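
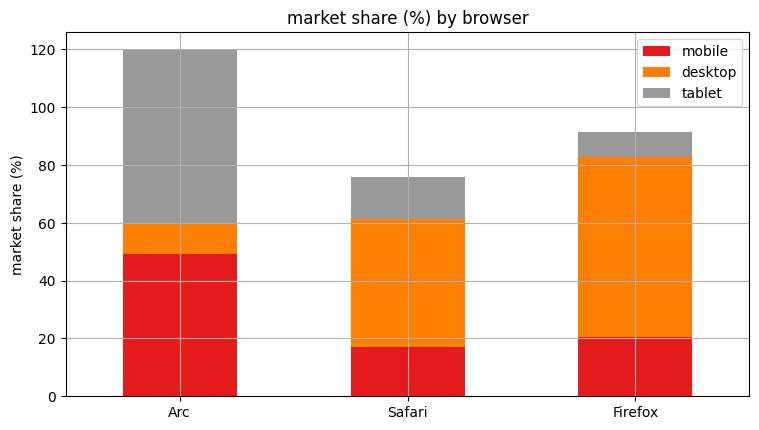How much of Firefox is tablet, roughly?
tablet top ≈ 90, bottom ≈ 80; segment ≈ 10.

≈ 10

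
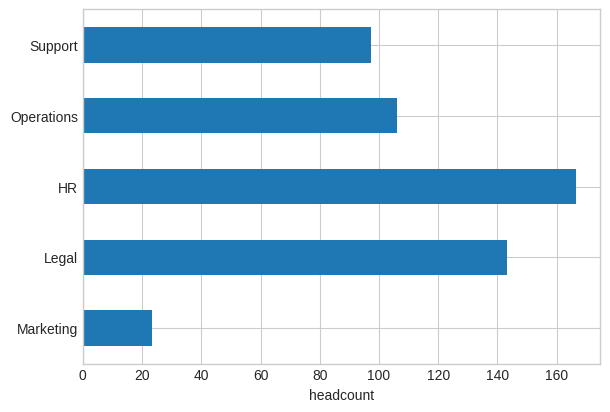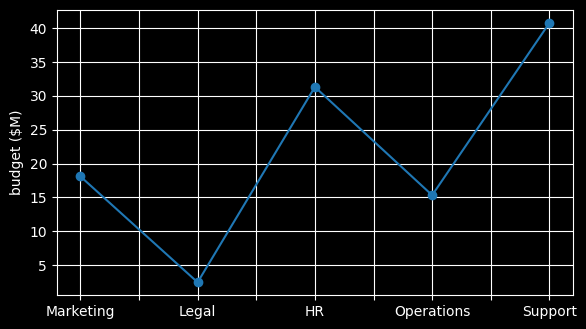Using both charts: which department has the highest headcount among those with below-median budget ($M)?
Legal

Chart 2 median budget ($M) ≈ 20; below-median departments: Legal, Operations. Among those, Legal has the highest headcount (≈ 140).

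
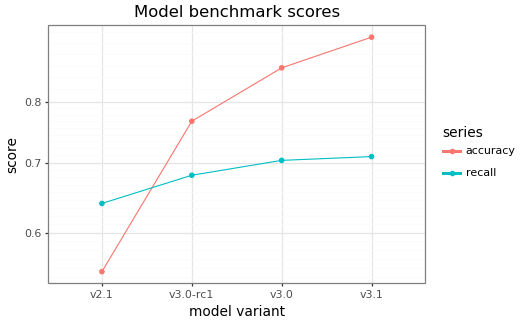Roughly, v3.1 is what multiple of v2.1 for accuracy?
≈ 1.64×

v3.1 ≈ 0.90, v2.1 ≈ 0.55; 0.90/0.55 ≈ 1.64.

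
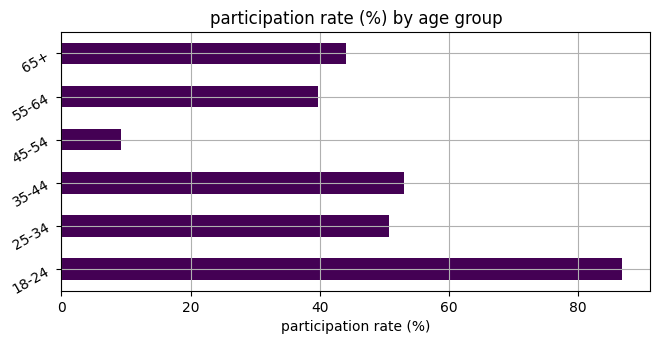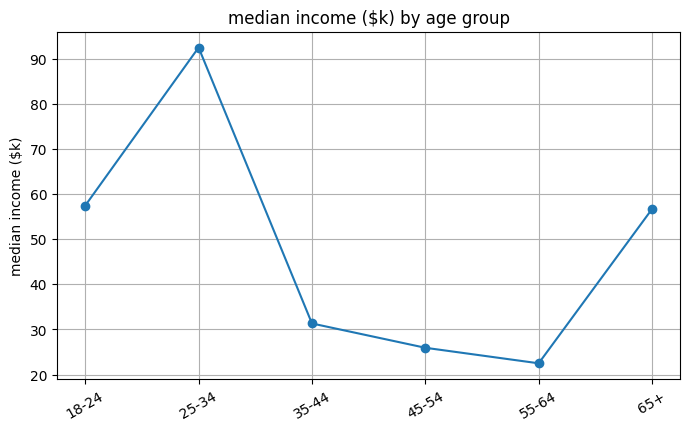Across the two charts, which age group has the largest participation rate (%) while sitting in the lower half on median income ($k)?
Chart 2 median median income ($k) ≈ 40; below-median age groups: 35-44, 45-54, 55-64. Among those, 35-44 has the highest participation rate (%) (≈ 50).

35-44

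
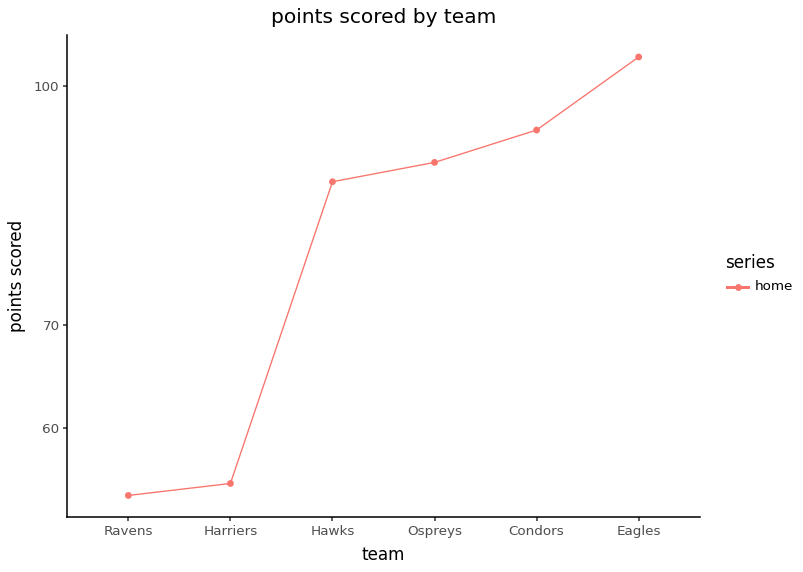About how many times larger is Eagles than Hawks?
Eagles ≈ 105, Hawks ≈ 85; 105/85 ≈ 1.24.

≈ 1.24×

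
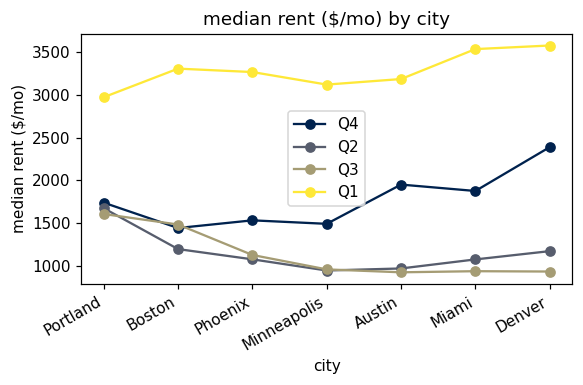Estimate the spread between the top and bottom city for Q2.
≈ 500

Max Portland ≈ 1500, min Minneapolis ≈ 1000; range ≈ 500.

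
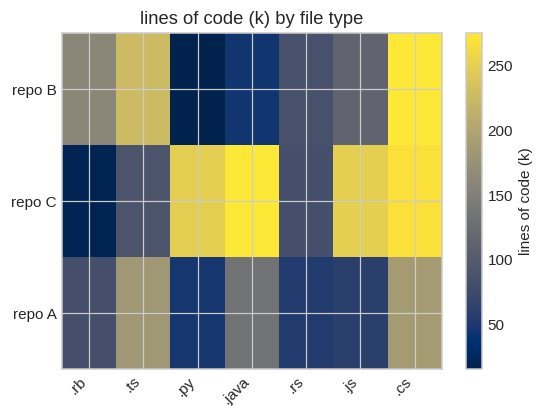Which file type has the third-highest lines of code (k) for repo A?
.java

Top 4 for repo A: .cs ≈ 200, .ts ≈ 175, .java ≈ 125, .rb ≈ 75.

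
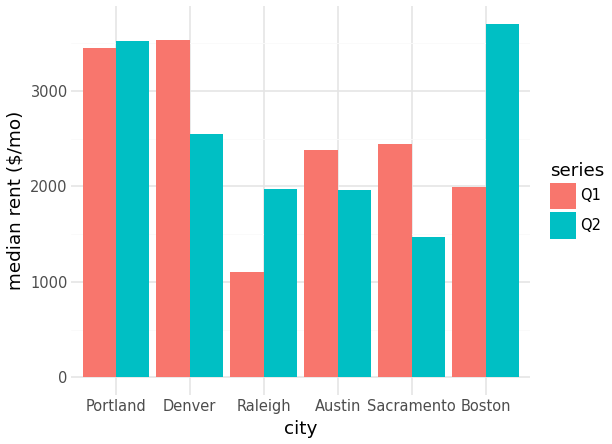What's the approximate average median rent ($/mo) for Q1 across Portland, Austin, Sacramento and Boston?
(3500 + 2500 + 2500 + 2000) / 4 ≈ 2625.

≈ 2625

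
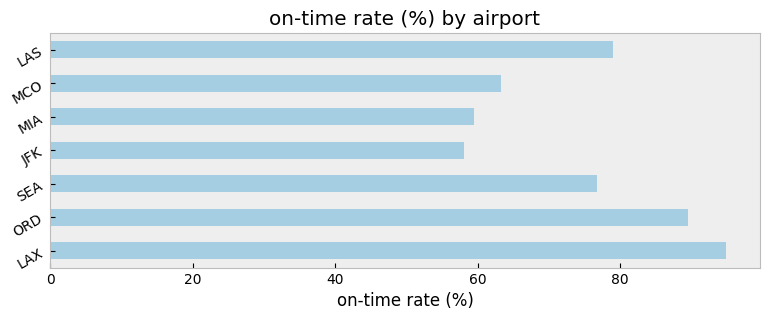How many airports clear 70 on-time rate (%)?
4

Above 70: LAX, ORD, SEA, LAS.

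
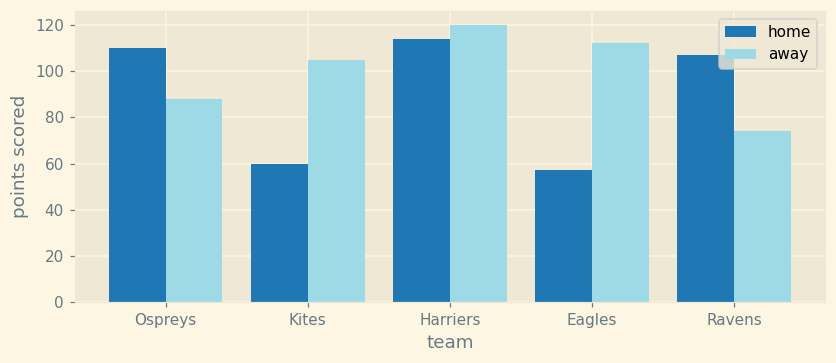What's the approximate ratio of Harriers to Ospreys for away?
Harriers ≈ 120, Ospreys ≈ 90; 120/90 ≈ 1.33.

≈ 1.33×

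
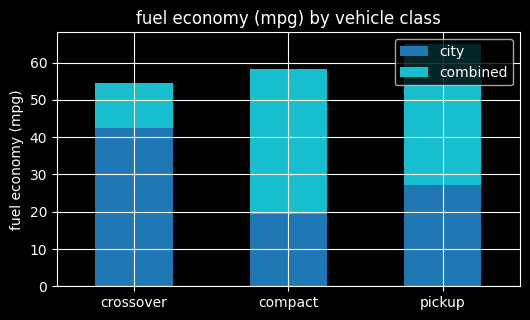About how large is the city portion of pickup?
≈ 30

city top ≈ 30, bottom ≈ 0; segment ≈ 30.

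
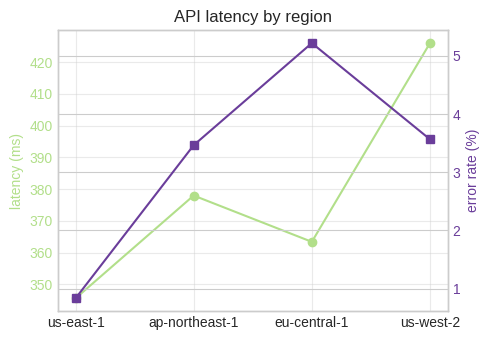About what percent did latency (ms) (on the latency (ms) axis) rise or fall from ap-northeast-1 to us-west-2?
≈ +13.2%

ap-northeast-1 ≈ 380, us-west-2 ≈ 430; (430 − 380) / 380 ≈ +13.2%.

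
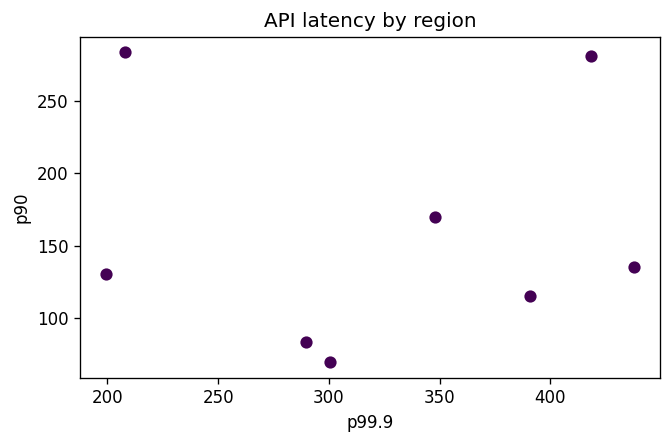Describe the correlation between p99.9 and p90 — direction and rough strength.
no clear correlation

Points are roughly uncorrelated; weak (|r| ≈ 0.0).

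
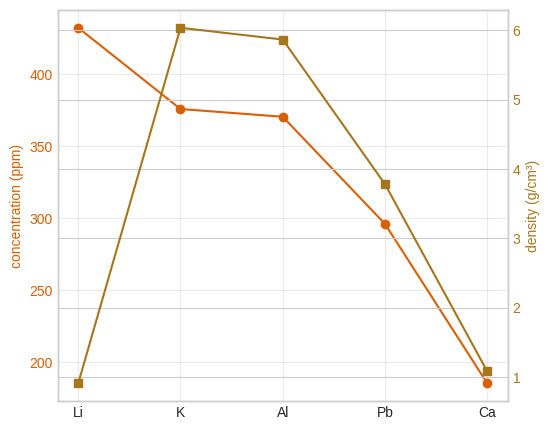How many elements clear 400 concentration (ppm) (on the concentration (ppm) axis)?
Above 400: Li.

1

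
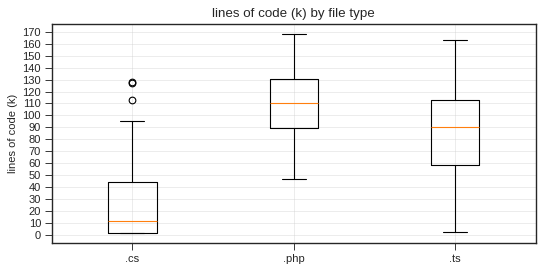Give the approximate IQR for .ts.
Q3 ≈ 110, Q1 ≈ 60; IQR ≈ 50.

≈ 50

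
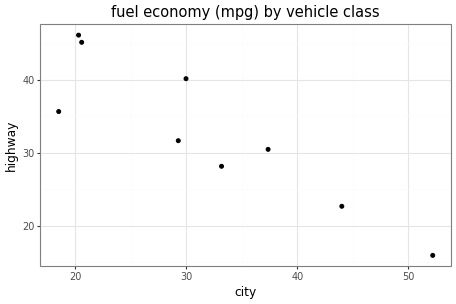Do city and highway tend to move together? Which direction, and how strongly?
negative, strong

Points are negatively correlated; strong (|r| ≈ 0.9).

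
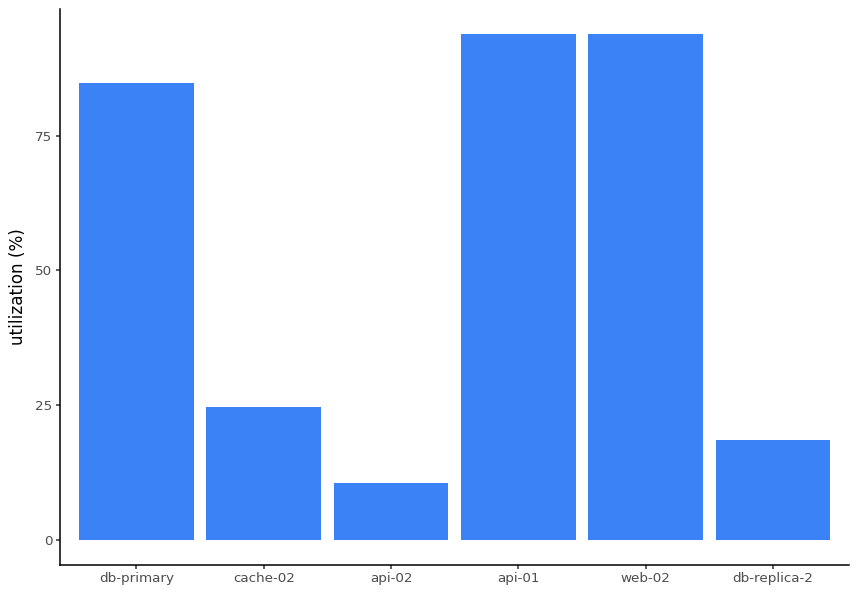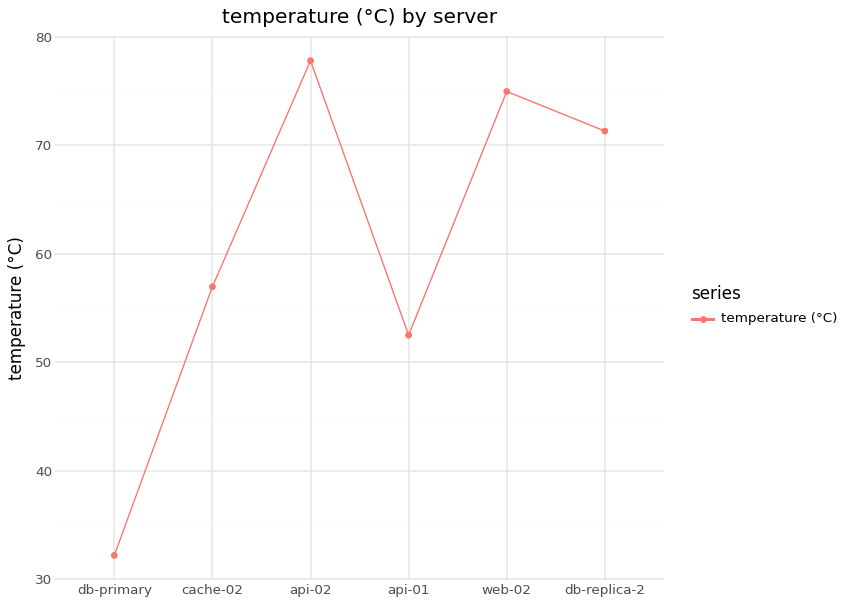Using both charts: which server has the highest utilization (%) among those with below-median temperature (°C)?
api-01

Chart 2 median temperature (°C) ≈ 60; below-median servers: db-primary, cache-02, api-01. Among those, api-01 has the highest utilization (%) (≈ 90).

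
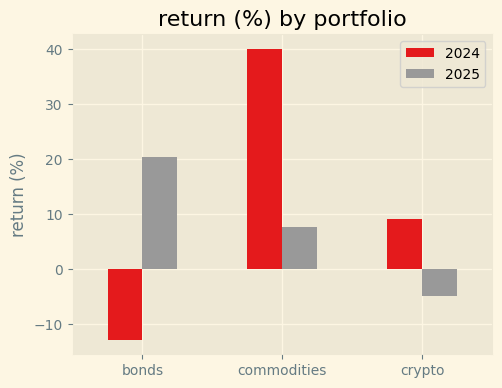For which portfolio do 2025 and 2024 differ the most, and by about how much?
bonds, ≈ 35 %

bonds: 2025 ≈ 20, 2024 ≈ -15 → gap ≈ 35. Next-largest (commodities) is only ≈ 30.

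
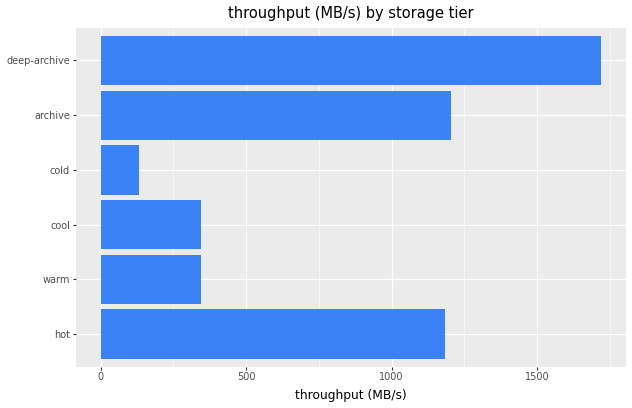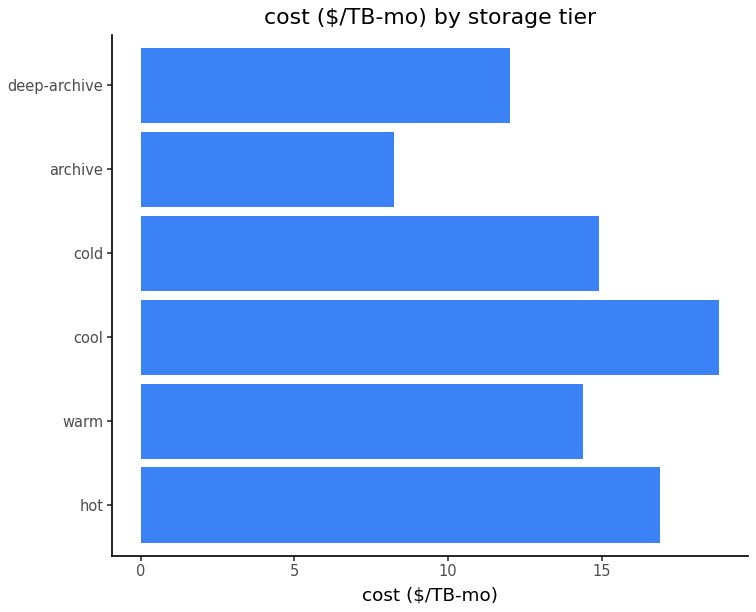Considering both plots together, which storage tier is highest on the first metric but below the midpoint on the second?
Chart 2 median cost ($/TB-mo) ≈ 14; below-median storage tiers: warm, archive, deep-archive. Among those, deep-archive has the highest throughput (MB/s) (≈ 1800).

deep-archive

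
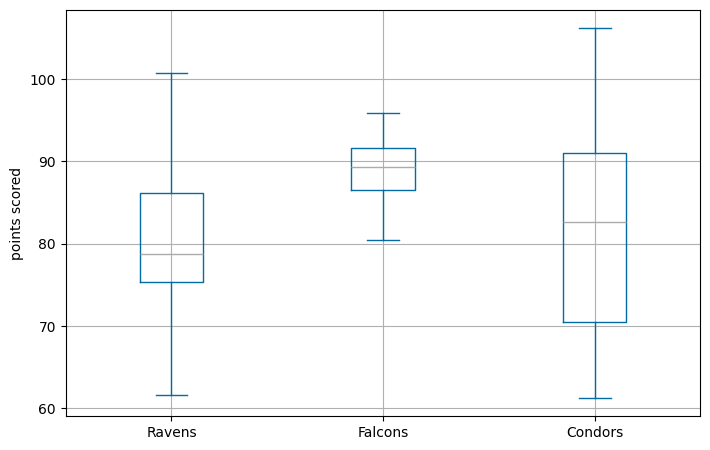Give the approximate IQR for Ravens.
Q3 ≈ 86, Q1 ≈ 75; IQR ≈ 11.

≈ 11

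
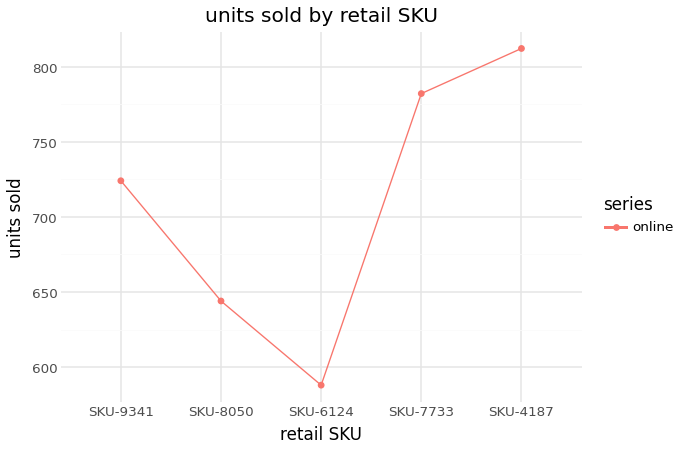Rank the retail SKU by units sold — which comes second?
SKU-7733

Top 3: SKU-4187 ≈ 820, SKU-7733 ≈ 780, SKU-9341 ≈ 720.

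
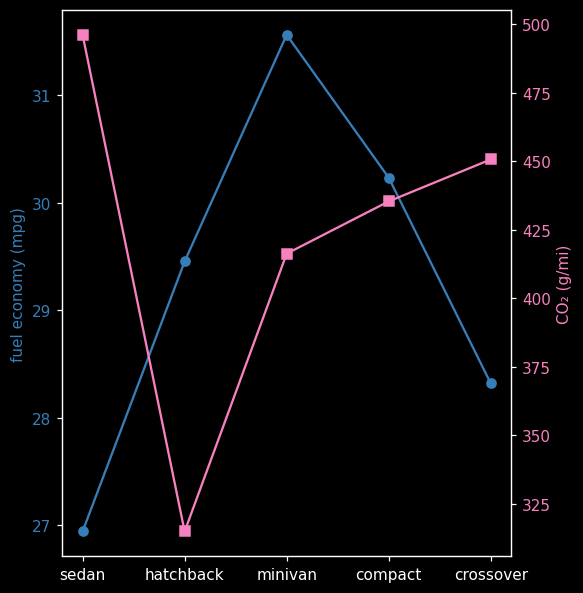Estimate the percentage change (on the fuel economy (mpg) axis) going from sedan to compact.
≈ +11.1%

sedan ≈ 27.0, compact ≈ 30.0; (30.0 − 27.0) / 27.0 ≈ +11.1%.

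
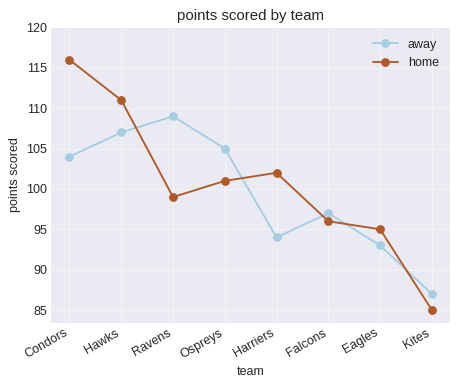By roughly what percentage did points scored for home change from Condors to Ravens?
≈ -13%

Condors ≈ 115, Ravens ≈ 100; (100 − 115) / 115 ≈ -13%.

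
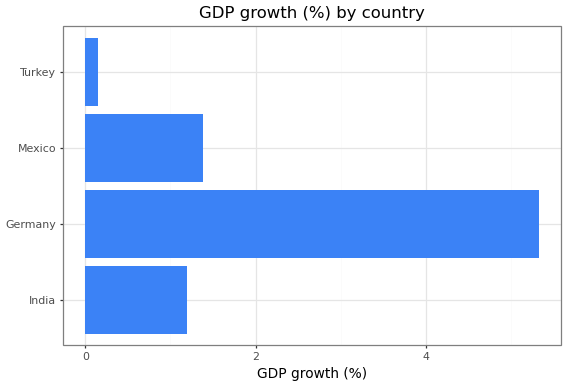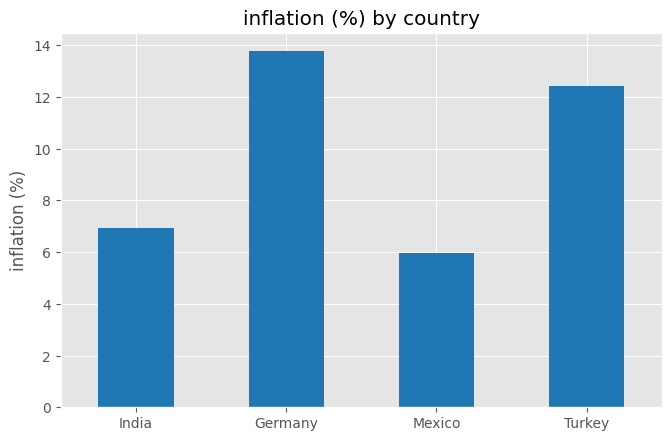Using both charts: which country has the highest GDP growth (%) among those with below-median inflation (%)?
Mexico

Chart 2 median inflation (%) ≈ 10; below-median countries: India, Mexico. Among those, Mexico has the highest GDP growth (%) (≈ 1.5).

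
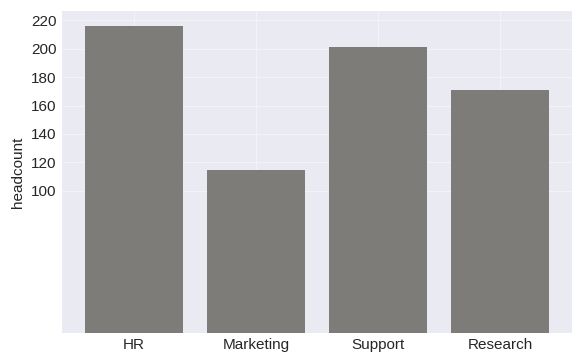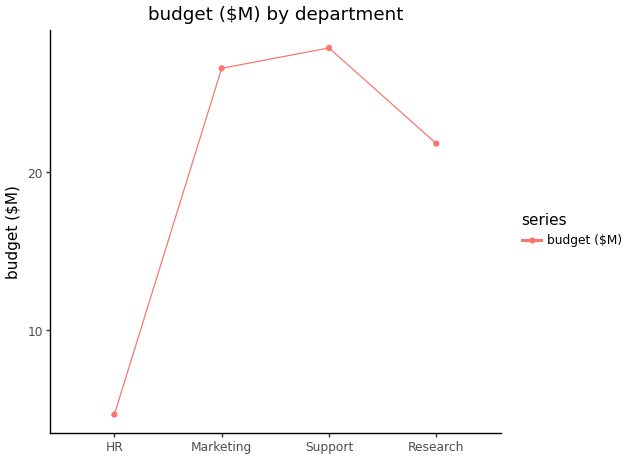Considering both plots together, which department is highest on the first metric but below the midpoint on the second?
HR

Chart 2 median budget ($M) ≈ 25; below-median departments: HR, Research. Among those, HR has the highest headcount (≈ 220).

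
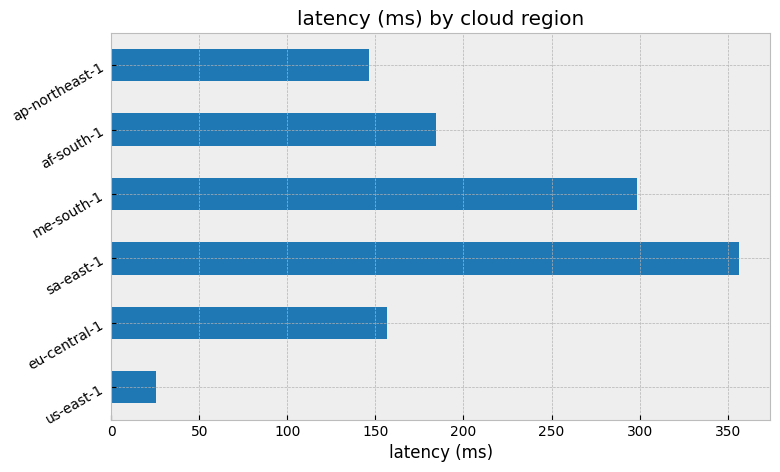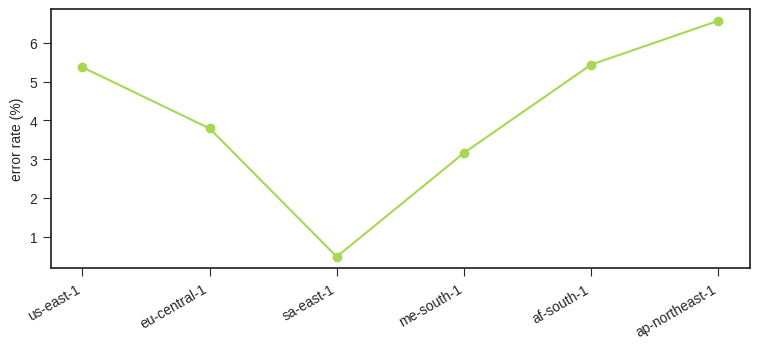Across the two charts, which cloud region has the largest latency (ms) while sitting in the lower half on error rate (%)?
sa-east-1

Chart 2 median error rate (%) ≈ 5; below-median cloud regions: eu-central-1, sa-east-1, me-south-1. Among those, sa-east-1 has the highest latency (ms) (≈ 350).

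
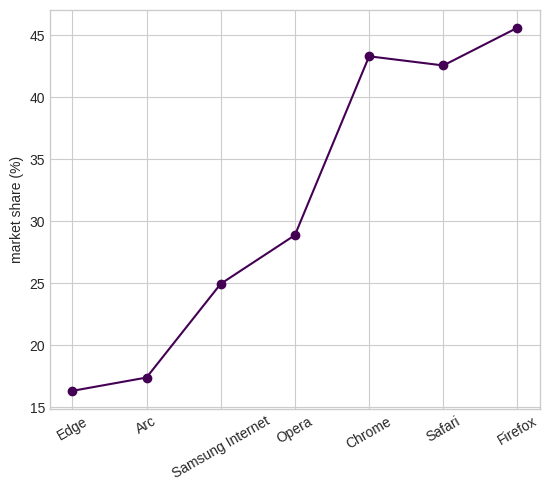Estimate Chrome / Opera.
≈ 1.5×

Chrome ≈ 45, Opera ≈ 30; 45/30 ≈ 1.5.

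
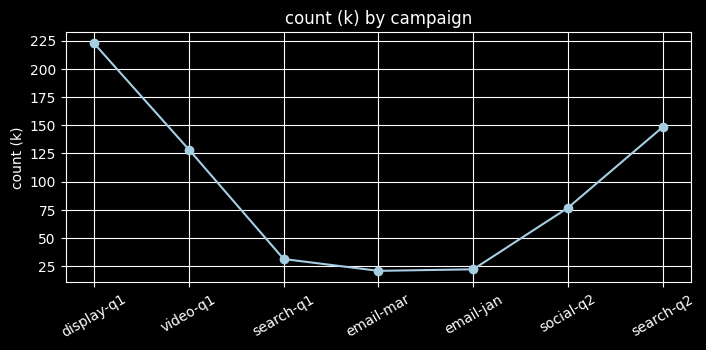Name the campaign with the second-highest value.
Top 3: display-q1 ≈ 220, search-q2 ≈ 140, video-q1 ≈ 120.

search-q2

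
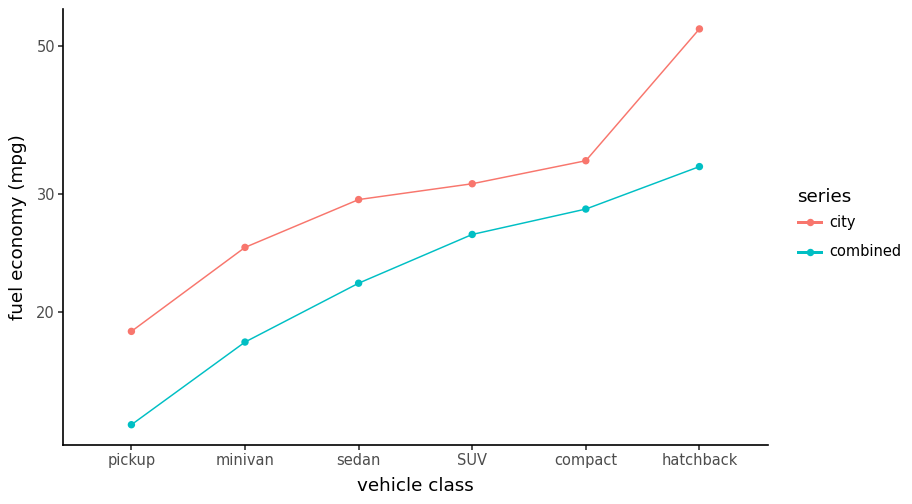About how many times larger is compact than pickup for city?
compact ≈ 35, pickup ≈ 20; 35/20 ≈ 1.75.

≈ 1.75×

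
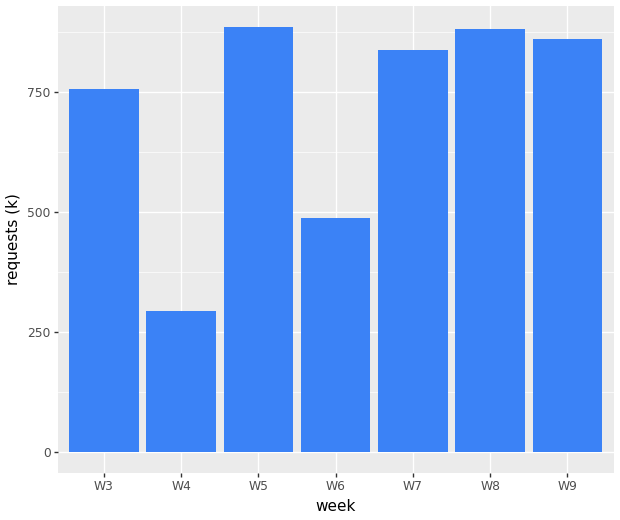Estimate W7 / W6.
≈ 1.6×

W7 ≈ 800, W6 ≈ 500; 800/500 ≈ 1.6.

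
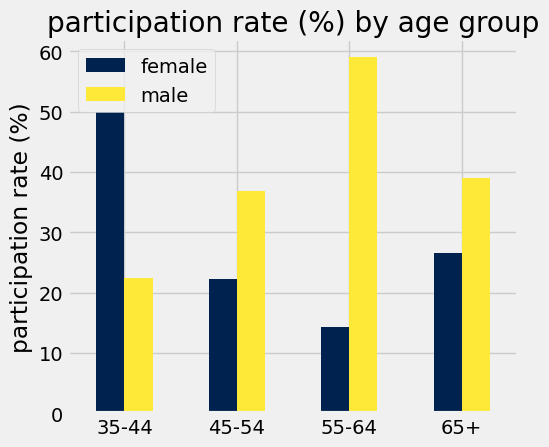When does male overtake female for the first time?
35-44: male ≈ 20 vs female ≈ 50 (not yet); 45-54: male ≈ 35 vs female ≈ 20 (first crossover).

45-54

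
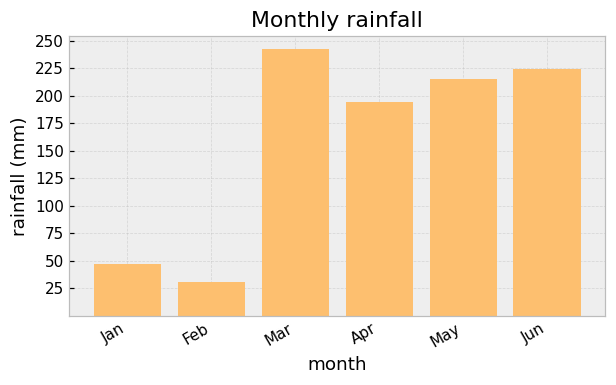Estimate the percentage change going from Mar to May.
≈ -10%

Mar ≈ 250, May ≈ 225; (225 − 250) / 250 ≈ -10%.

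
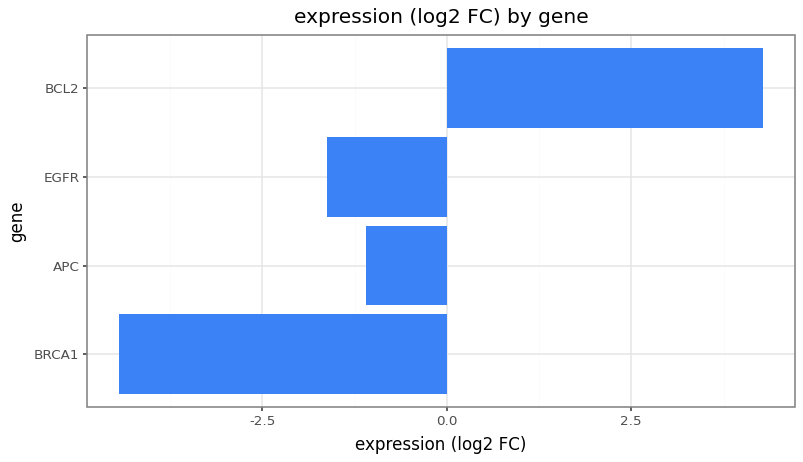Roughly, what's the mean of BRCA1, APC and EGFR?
(-4 + -1 + -2) / 3 ≈ -2.

≈ -2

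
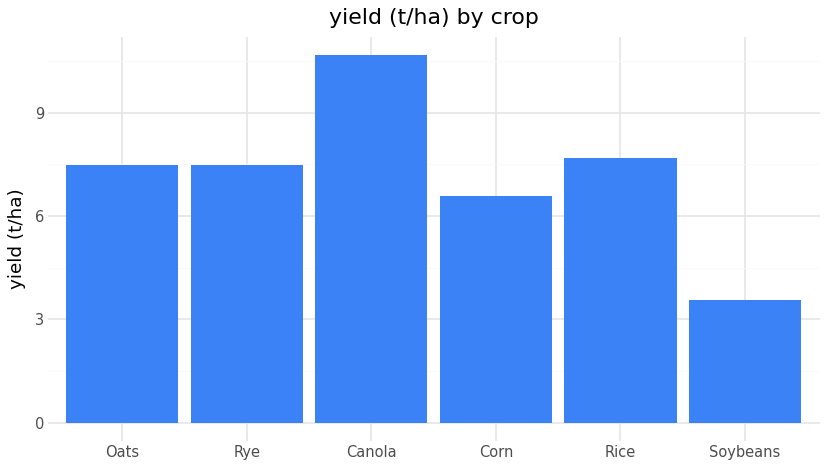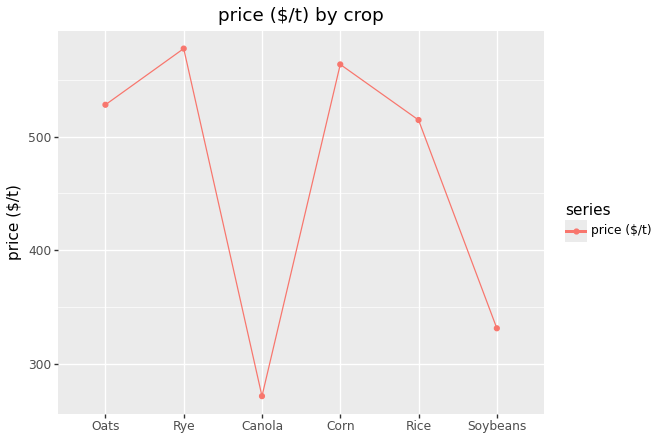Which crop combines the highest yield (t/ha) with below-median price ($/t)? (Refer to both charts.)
Chart 2 median price ($/t) ≈ 500; below-median crops: Canola, Rice, Soybeans. Among those, Canola has the highest yield (t/ha) (≈ 11).

Canola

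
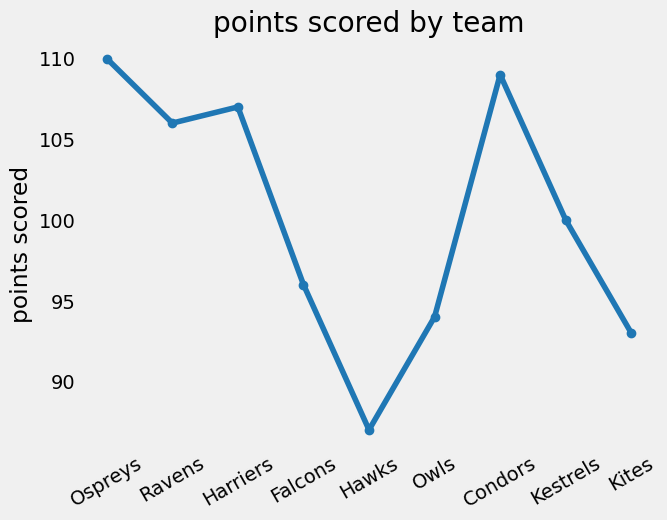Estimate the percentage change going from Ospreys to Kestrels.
≈ -9.1%

Ospreys ≈ 110, Kestrels ≈ 100; (100 − 110) / 110 ≈ -9.1%.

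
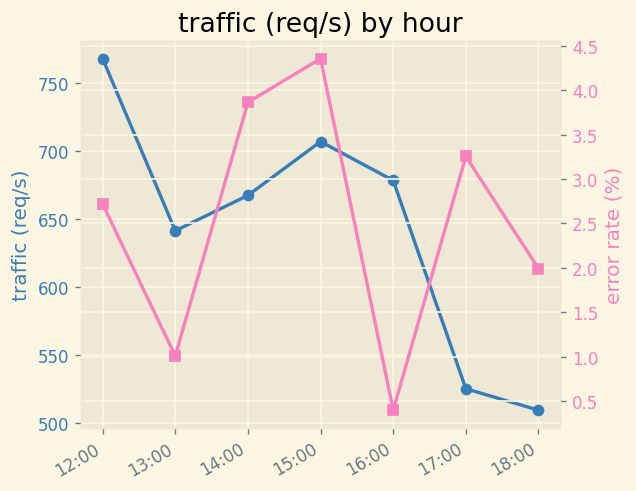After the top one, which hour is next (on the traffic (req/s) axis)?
Top 3 (on the traffic (req/s) axis): 12:00 ≈ 775, 15:00 ≈ 700, 16:00 ≈ 675.

15:00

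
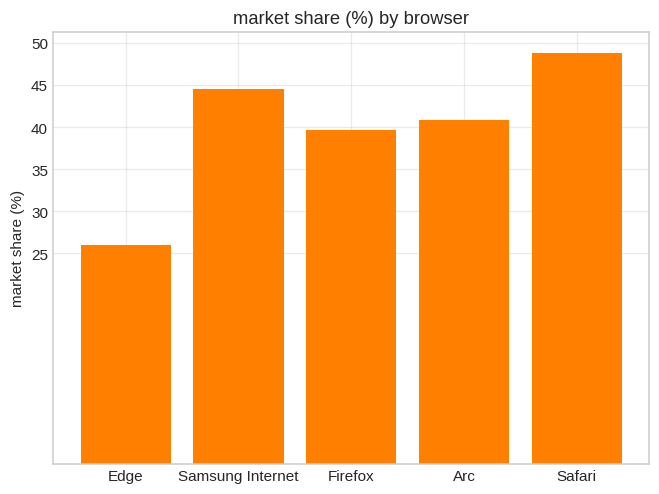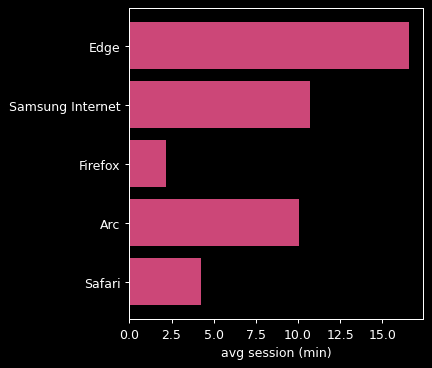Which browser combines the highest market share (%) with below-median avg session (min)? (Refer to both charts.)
Chart 2 median avg session (min) ≈ 10; below-median browsers: Firefox, Safari. Among those, Safari has the highest market share (%) (≈ 50).

Safari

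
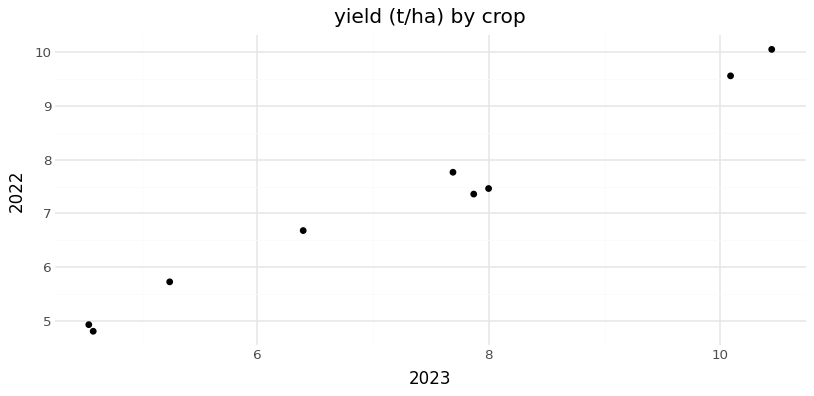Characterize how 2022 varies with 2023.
positive, strong

Points are positively correlated; strong (|r| ≈ 1.0).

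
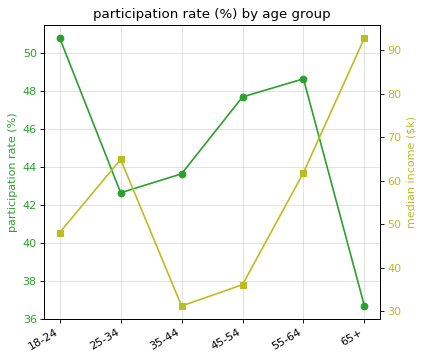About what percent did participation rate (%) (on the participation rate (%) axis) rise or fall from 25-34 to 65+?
≈ -14.3%

25-34 ≈ 42, 65+ ≈ 36; (36 − 42) / 42 ≈ -14.3%.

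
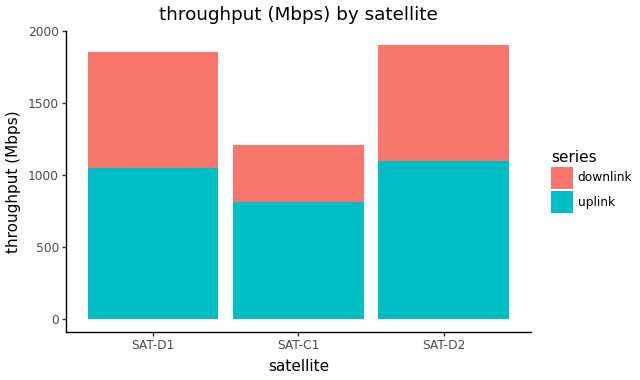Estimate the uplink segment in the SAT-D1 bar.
≈ 1000

uplink top ≈ 1000, bottom ≈ 0; segment ≈ 1000.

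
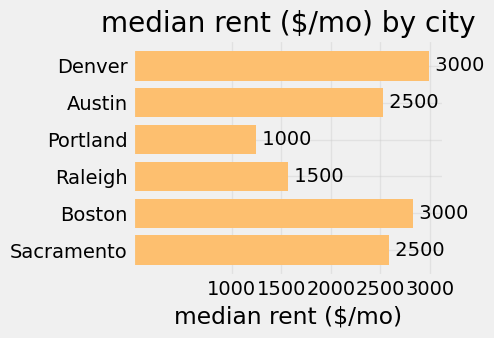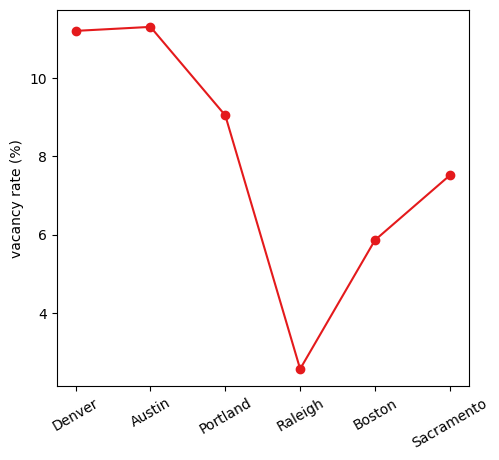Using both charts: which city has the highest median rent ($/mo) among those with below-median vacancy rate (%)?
Boston

Chart 2 median vacancy rate (%) ≈ 8; below-median cities: Raleigh, Boston, Sacramento. Among those, Boston has the highest median rent ($/mo) (≈ 3000).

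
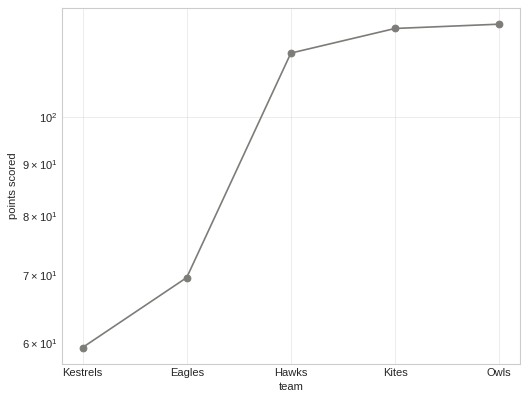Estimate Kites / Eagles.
Kites ≈ 120, Eagles ≈ 70; 120/70 ≈ 1.71.

≈ 1.71×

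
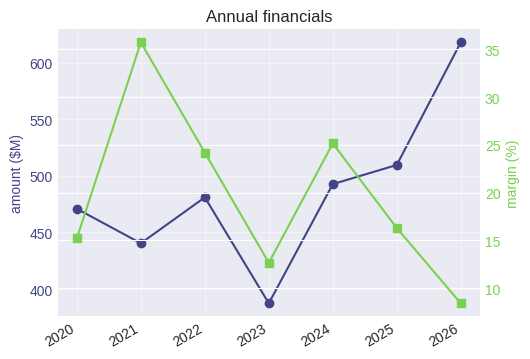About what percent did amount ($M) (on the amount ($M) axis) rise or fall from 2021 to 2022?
2021 ≈ 440, 2022 ≈ 480; (480 − 440) / 440 ≈ +9.1%.

≈ +9.1%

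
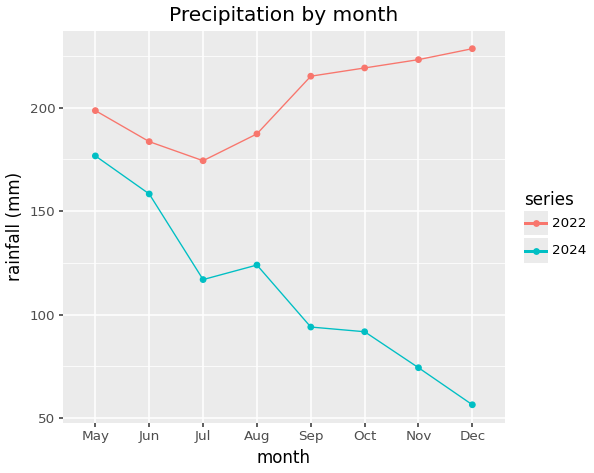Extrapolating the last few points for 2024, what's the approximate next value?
Last three: 100, 80, 60 → slope ≈ -20/step → next ≈ 40.

≈ 40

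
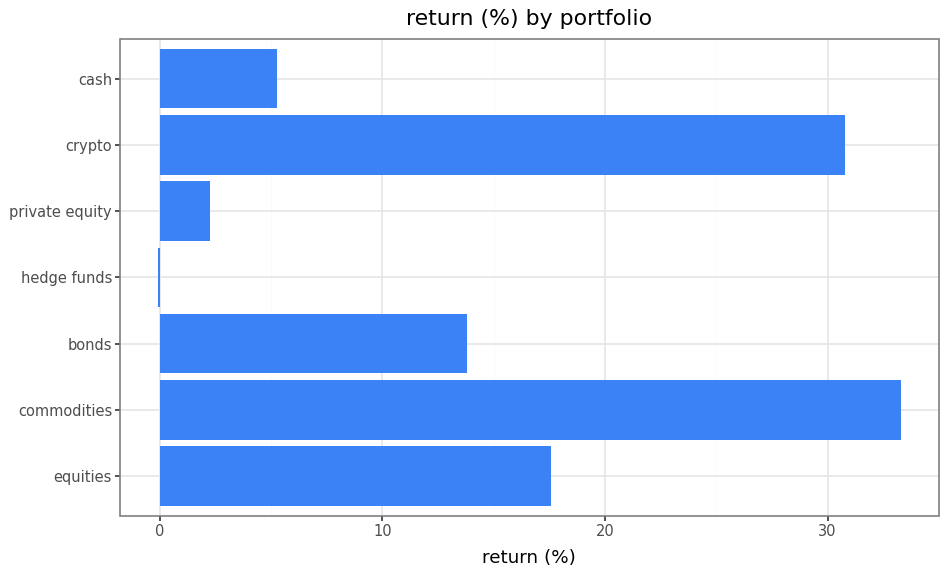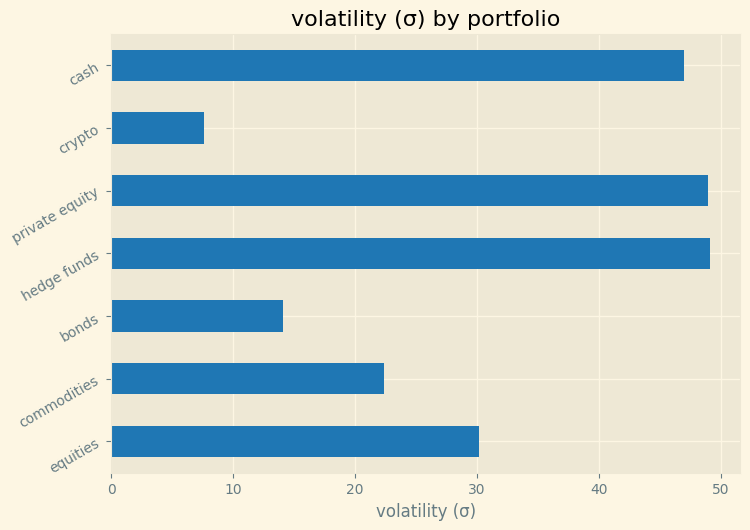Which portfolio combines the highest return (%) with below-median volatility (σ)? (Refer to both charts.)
commodities

Chart 2 median volatility (σ) ≈ 30; below-median portfolios: commodities, bonds, crypto. Among those, commodities has the highest return (%) (≈ 35).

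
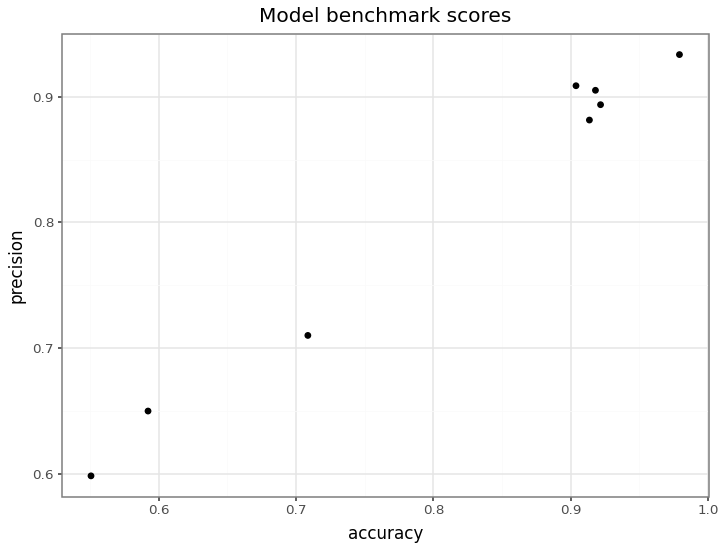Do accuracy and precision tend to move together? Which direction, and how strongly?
positive, strong

Points are positively correlated; strong (|r| ≈ 1.0).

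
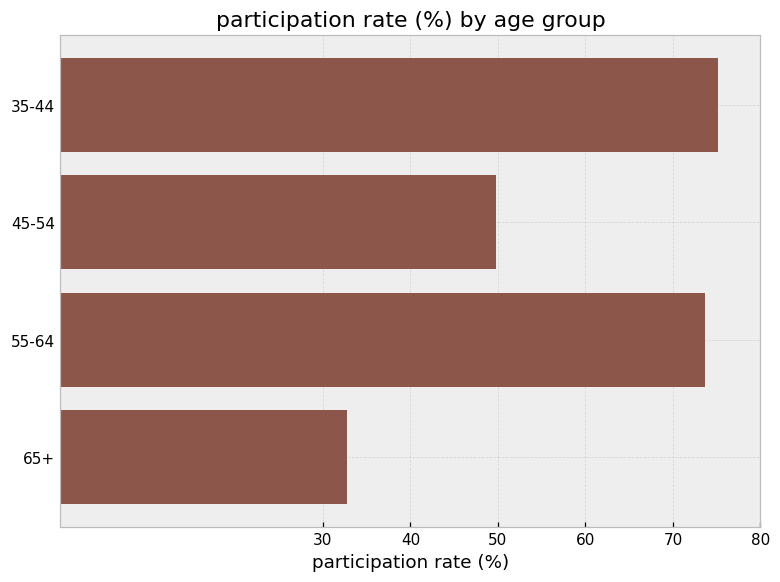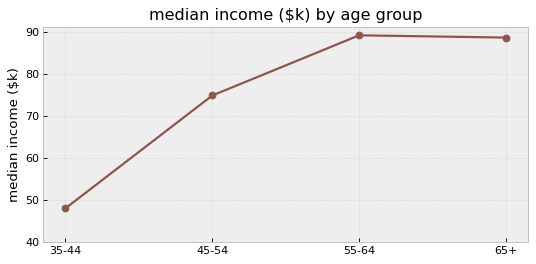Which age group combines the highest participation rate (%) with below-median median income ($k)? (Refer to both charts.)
Chart 2 median median income ($k) ≈ 80; below-median age groups: 35-44, 45-54. Among those, 35-44 has the highest participation rate (%) (≈ 80).

35-44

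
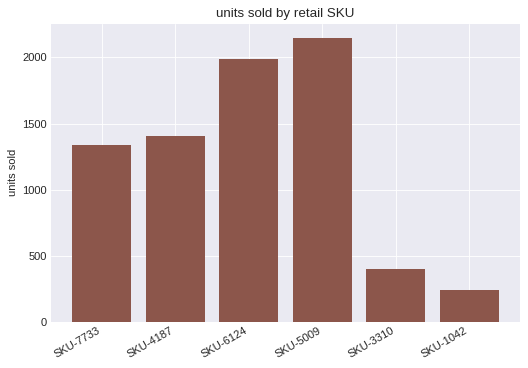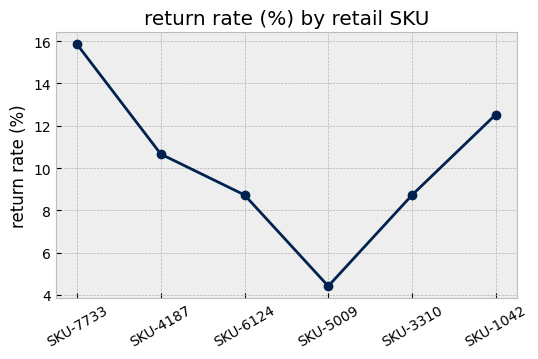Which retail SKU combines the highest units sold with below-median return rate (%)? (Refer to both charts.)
SKU-5009

Chart 2 median return rate (%) ≈ 10; below-median retail SKUs: SKU-6124, SKU-5009, SKU-3310. Among those, SKU-5009 has the highest units sold (≈ 2200).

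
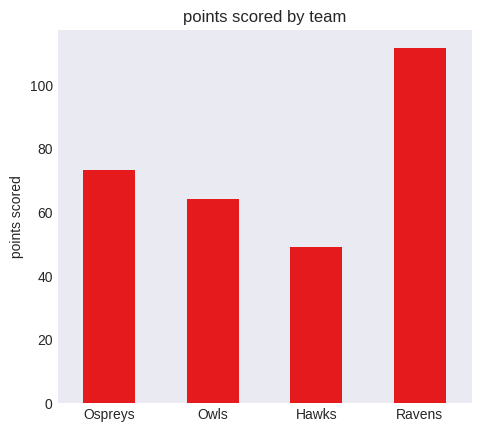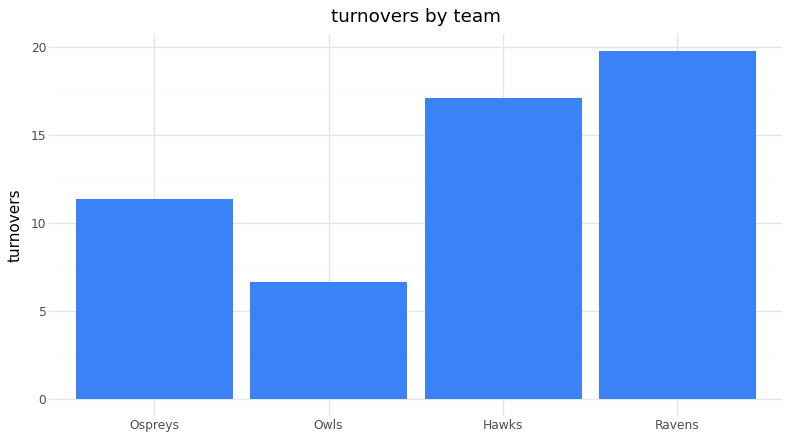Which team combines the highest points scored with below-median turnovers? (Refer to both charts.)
Chart 2 median turnovers ≈ 14; below-median teams: Ospreys, Owls. Among those, Ospreys has the highest points scored (≈ 80).

Ospreys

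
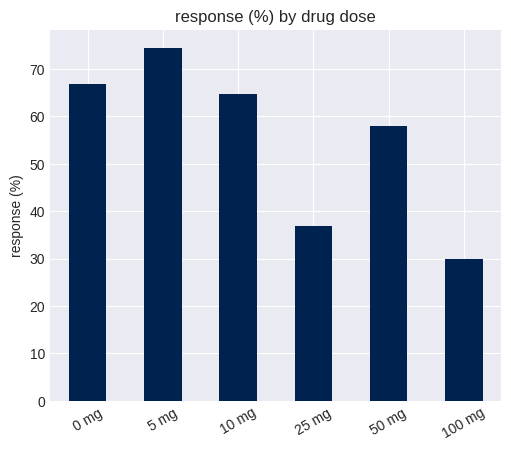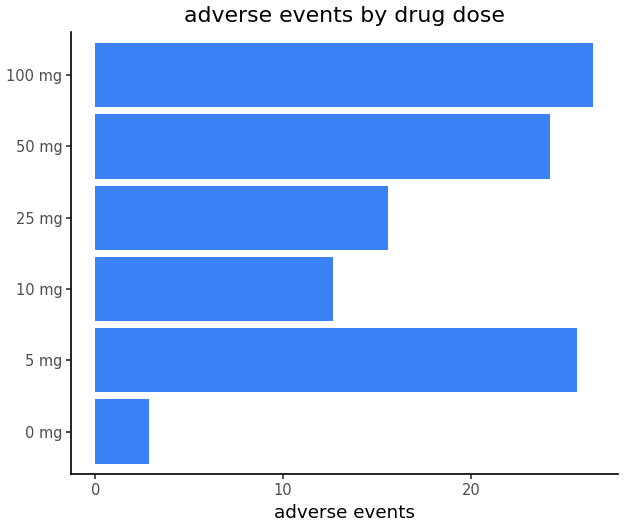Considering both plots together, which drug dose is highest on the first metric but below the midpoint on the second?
Chart 2 median adverse events ≈ 20; below-median drug doses: 0 mg, 10 mg, 25 mg. Among those, 0 mg has the highest response (%) (≈ 70).

0 mg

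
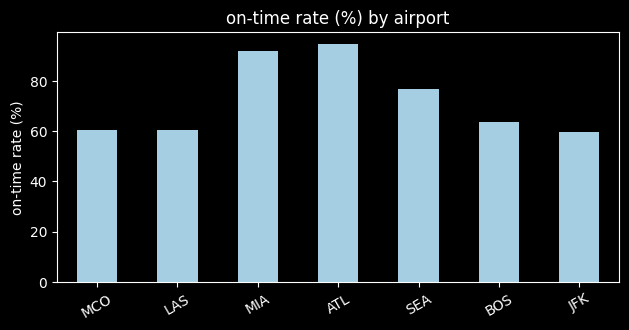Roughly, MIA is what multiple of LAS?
MIA ≈ 90, LAS ≈ 60; 90/60 ≈ 1.5.

≈ 1.5×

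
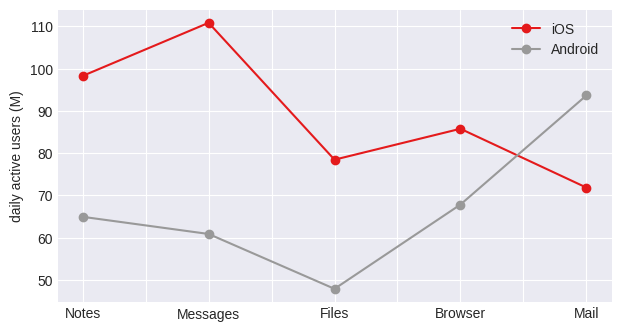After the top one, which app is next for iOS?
Top 3 for iOS: Messages ≈ 110, Notes ≈ 100, Browser ≈ 90.

Notes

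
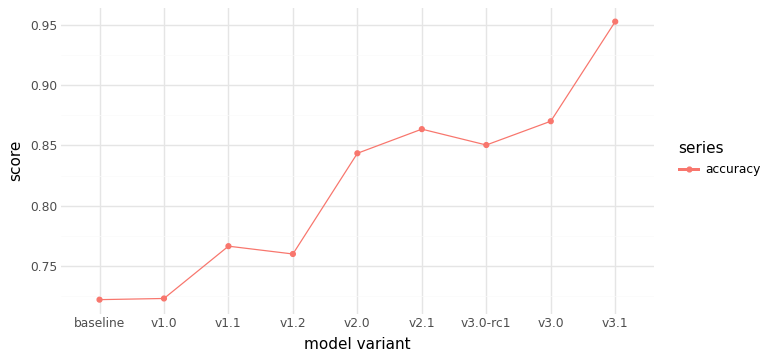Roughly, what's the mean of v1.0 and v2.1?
(0.72 + 0.86) / 2 ≈ 0.79.

≈ 0.79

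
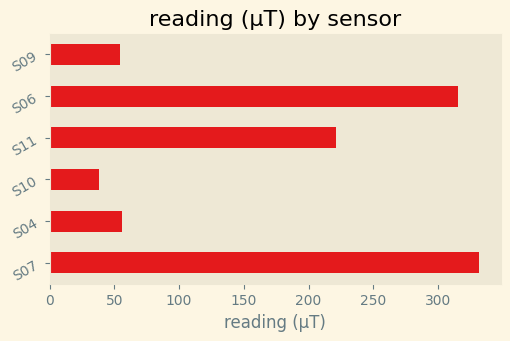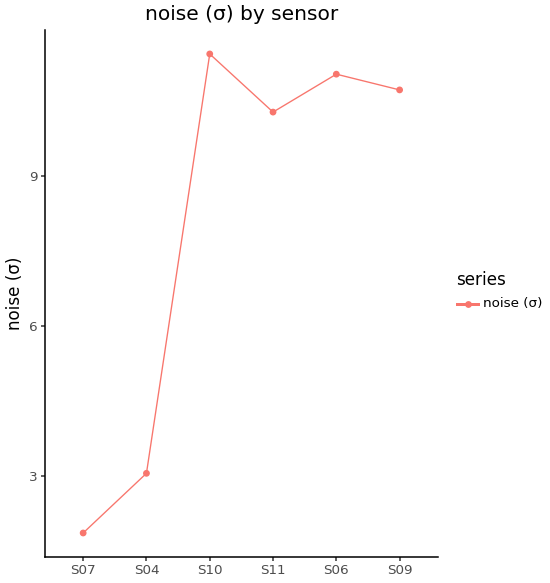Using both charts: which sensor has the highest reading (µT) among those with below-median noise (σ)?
S07

Chart 2 median noise (σ) ≈ 10; below-median sensors: S07, S04, S11. Among those, S07 has the highest reading (µT) (≈ 350).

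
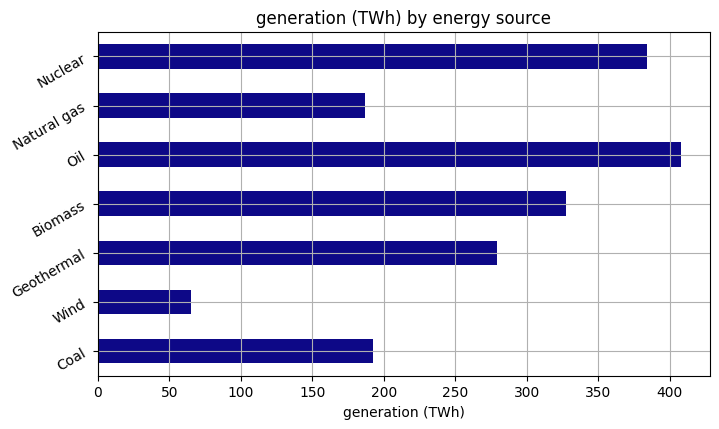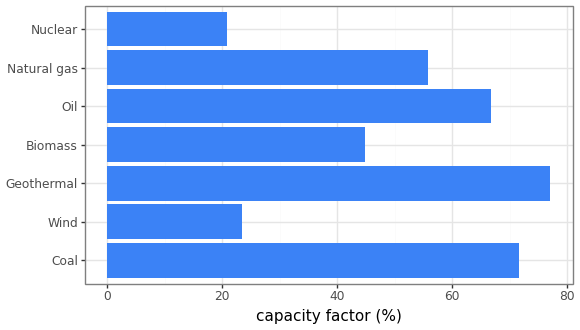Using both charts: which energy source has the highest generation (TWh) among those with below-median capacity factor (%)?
Nuclear

Chart 2 median capacity factor (%) ≈ 60; below-median energy sources: Wind, Biomass, Nuclear. Among those, Nuclear has the highest generation (TWh) (≈ 400).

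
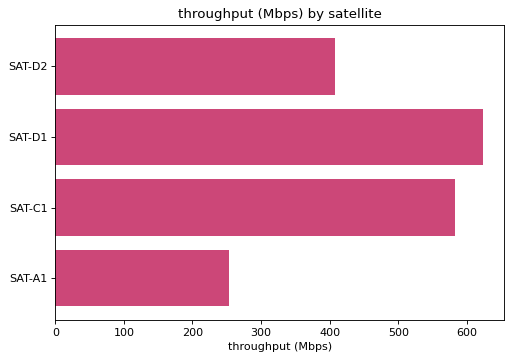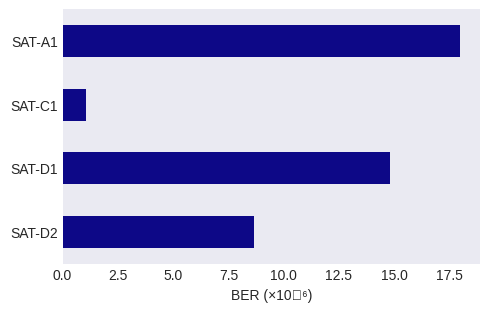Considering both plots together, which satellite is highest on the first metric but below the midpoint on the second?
SAT-C1

Chart 2 median BER (×10⁻⁶) ≈ 12; below-median satellites: SAT-D2, SAT-C1. Among those, SAT-C1 has the highest throughput (Mbps) (≈ 600).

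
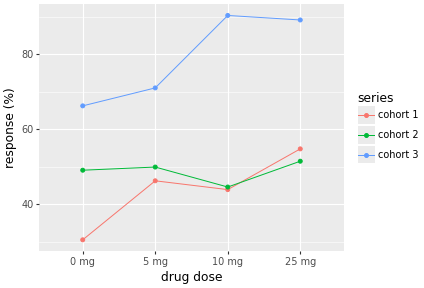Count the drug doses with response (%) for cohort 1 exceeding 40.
3

Above 40: 5 mg, 10 mg, 25 mg.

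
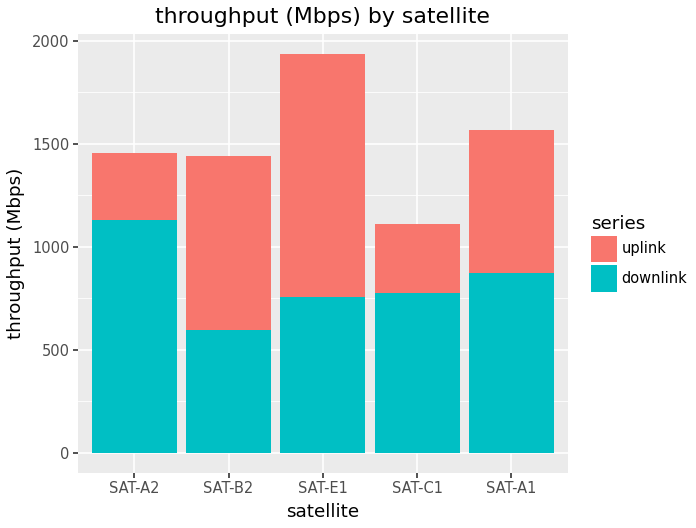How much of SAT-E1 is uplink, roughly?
uplink top ≈ 2000, bottom ≈ 800; segment ≈ 1200.

≈ 1200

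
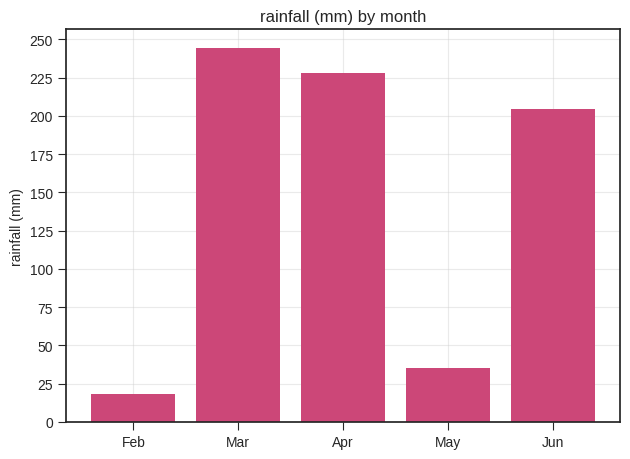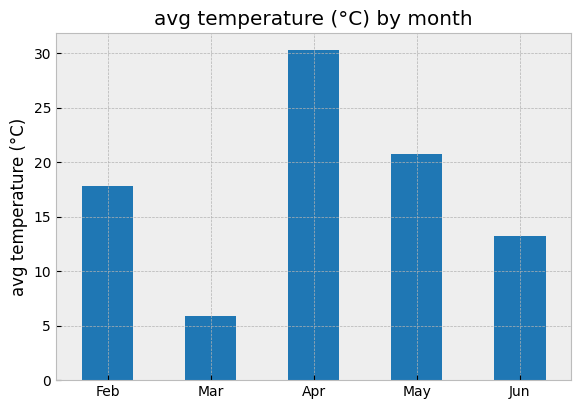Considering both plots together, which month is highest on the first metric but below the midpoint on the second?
Mar

Chart 2 median avg temperature (°C) ≈ 20; below-median months: Mar, Jun. Among those, Mar has the highest rainfall (mm) (≈ 250).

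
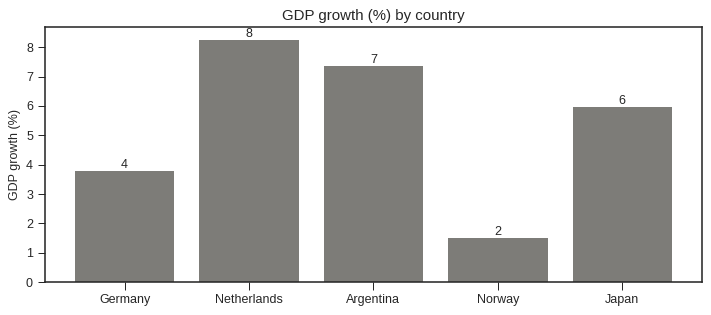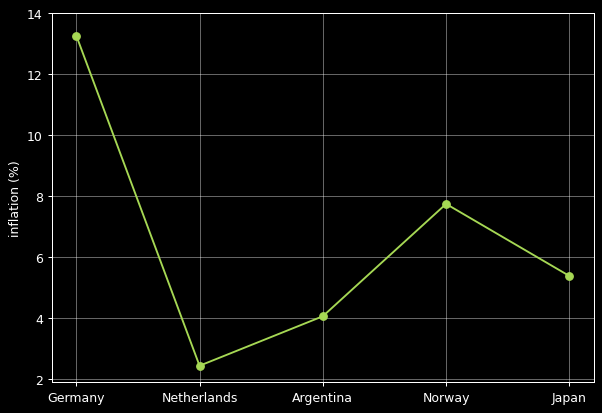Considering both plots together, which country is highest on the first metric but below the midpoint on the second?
Chart 2 median inflation (%) ≈ 6; below-median countries: Netherlands, Argentina. Among those, Netherlands has the highest GDP growth (%) (≈ 8).

Netherlands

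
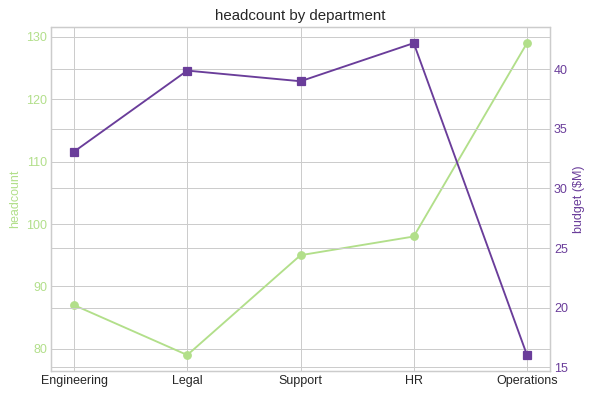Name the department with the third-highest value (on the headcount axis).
Top 4 (on the headcount axis): Operations ≈ 130, HR ≈ 100, Support ≈ 95, Engineering ≈ 85.

Support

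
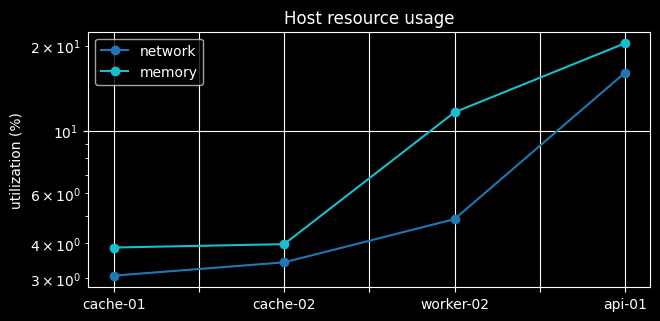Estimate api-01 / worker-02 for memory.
≈ 1.67×

api-01 ≈ 20, worker-02 ≈ 12; 20/12 ≈ 1.67.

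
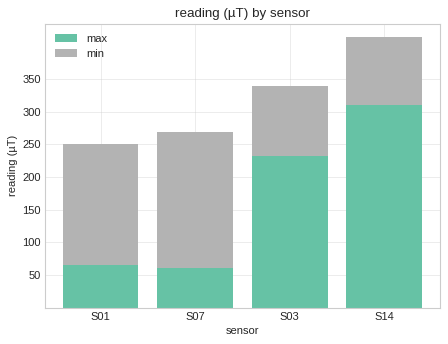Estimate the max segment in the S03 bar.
max top ≈ 250, bottom ≈ 0; segment ≈ 250.

≈ 250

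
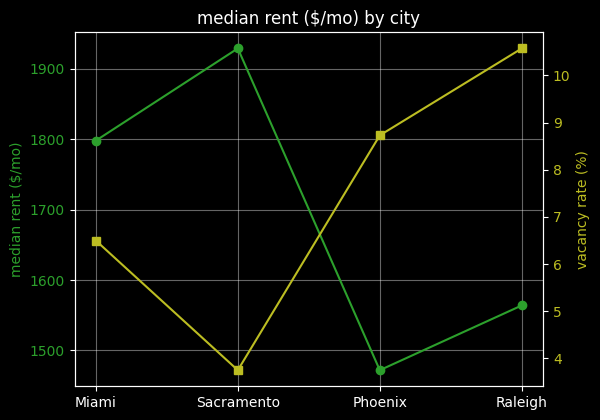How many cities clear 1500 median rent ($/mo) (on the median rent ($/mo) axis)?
3

Above 1500: Miami, Sacramento, Raleigh.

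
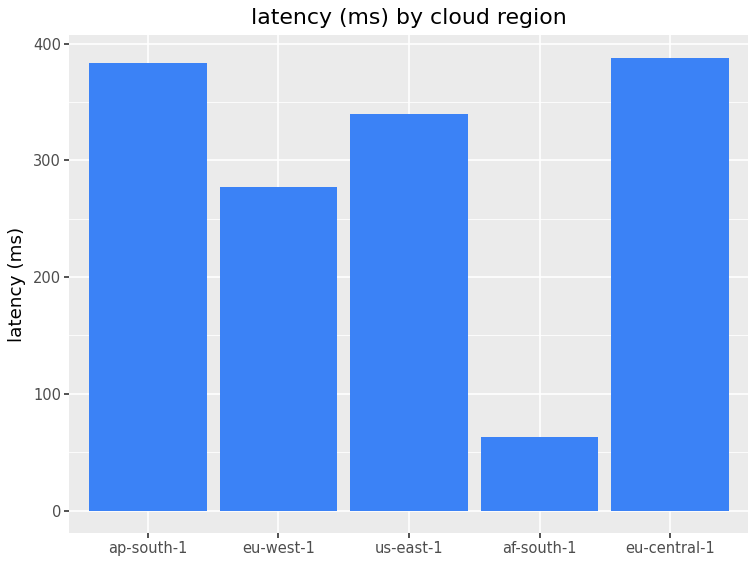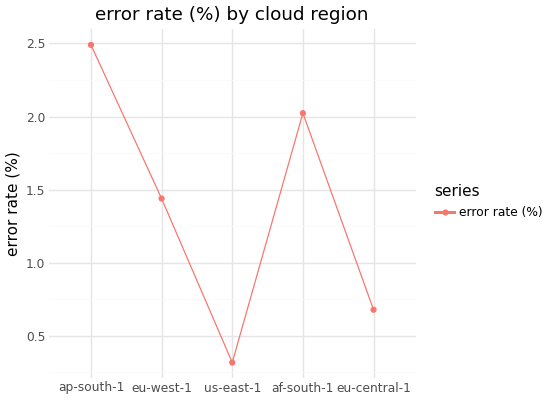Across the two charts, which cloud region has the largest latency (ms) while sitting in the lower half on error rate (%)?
eu-central-1

Chart 2 median error rate (%) ≈ 1.5; below-median cloud regions: us-east-1, eu-central-1. Among those, eu-central-1 has the highest latency (ms) (≈ 400).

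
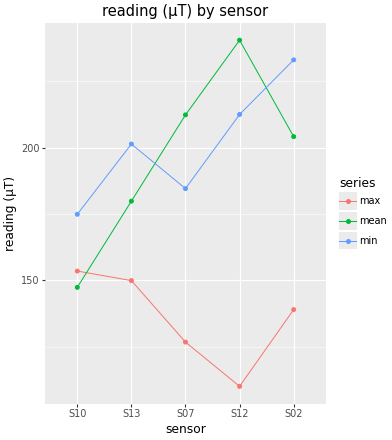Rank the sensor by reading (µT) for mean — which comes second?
S07

Top 3 for mean: S12 ≈ 240, S07 ≈ 220, S02 ≈ 200.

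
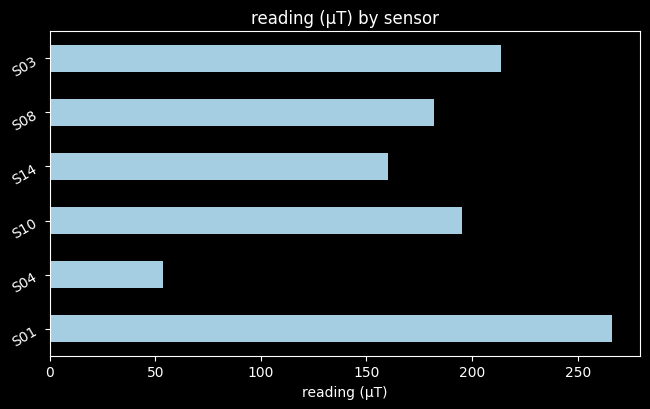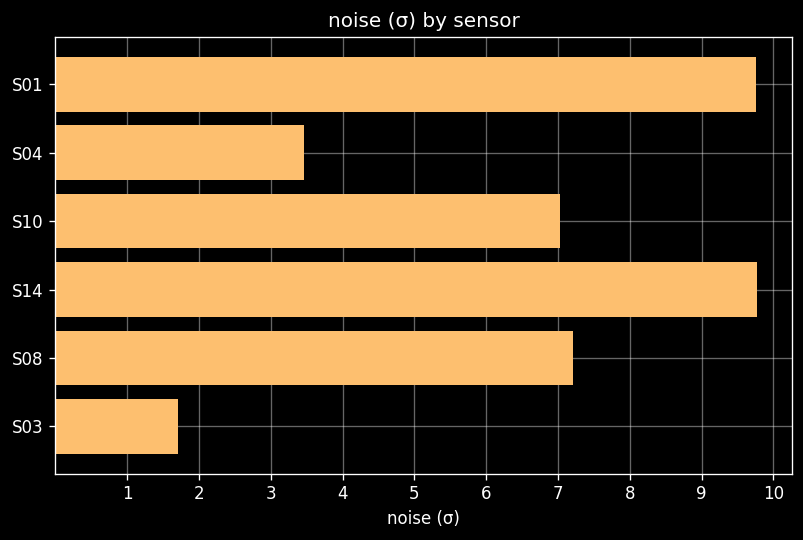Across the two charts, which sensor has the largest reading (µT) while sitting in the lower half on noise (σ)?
S03

Chart 2 median noise (σ) ≈ 7; below-median sensors: S04, S10, S03. Among those, S03 has the highest reading (µT) (≈ 225).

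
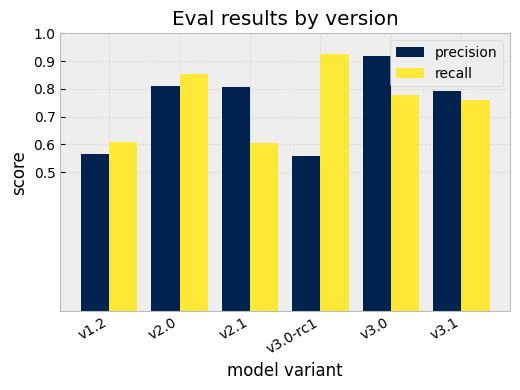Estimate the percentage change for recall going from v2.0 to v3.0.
≈ -11.1%

v2.0 ≈ 0.9, v3.0 ≈ 0.8; (0.8 − 0.9) / 0.9 ≈ -11.1%.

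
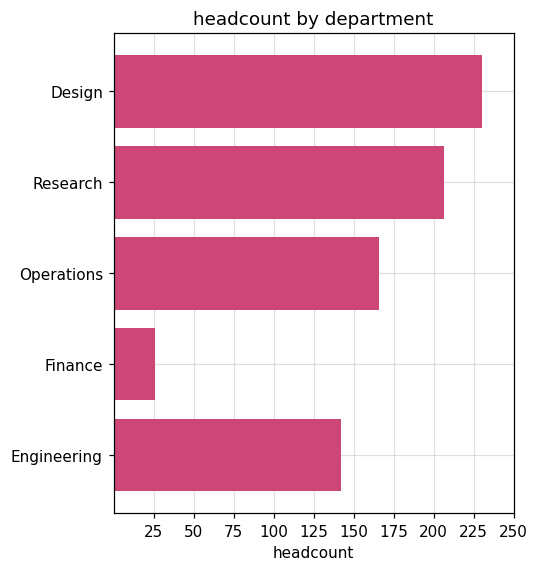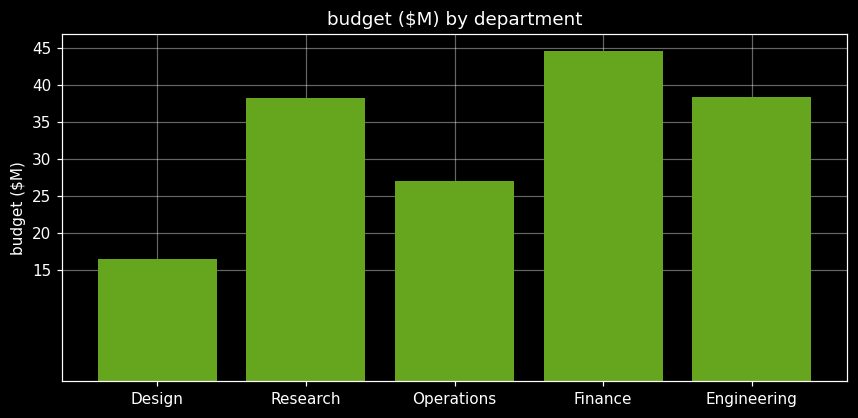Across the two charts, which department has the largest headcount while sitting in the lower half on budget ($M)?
Chart 2 median budget ($M) ≈ 40; below-median departments: Design, Operations. Among those, Design has the highest headcount (≈ 225).

Design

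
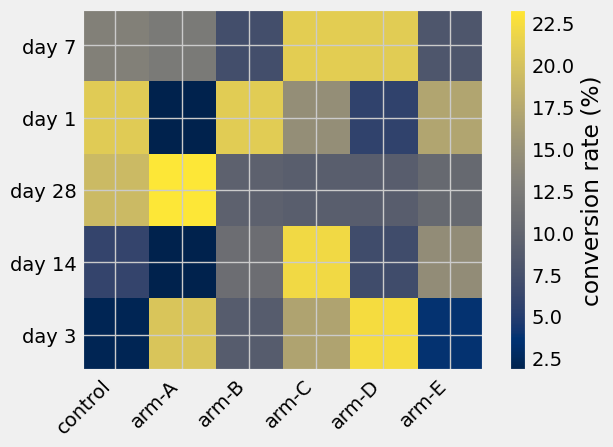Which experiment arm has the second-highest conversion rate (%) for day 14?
Top 3 for day 14: arm-C ≈ 22, arm-E ≈ 14, arm-B ≈ 10.

arm-E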